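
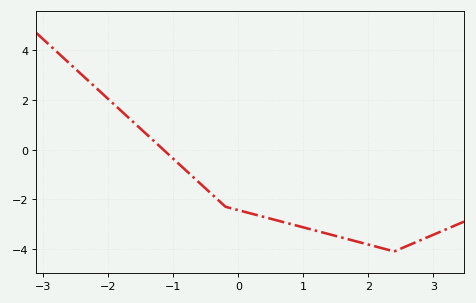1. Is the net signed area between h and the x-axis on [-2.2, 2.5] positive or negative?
negative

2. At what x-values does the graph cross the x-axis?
-1.2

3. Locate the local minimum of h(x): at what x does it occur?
2.4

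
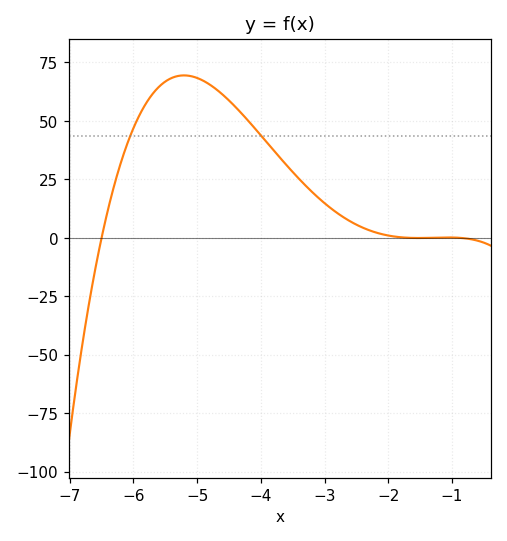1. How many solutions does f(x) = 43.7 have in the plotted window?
2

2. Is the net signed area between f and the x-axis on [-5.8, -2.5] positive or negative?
positive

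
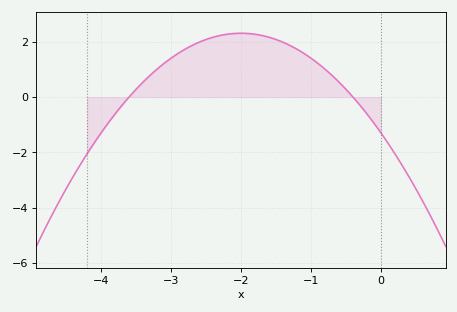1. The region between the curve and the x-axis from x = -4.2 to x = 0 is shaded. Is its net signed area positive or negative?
positive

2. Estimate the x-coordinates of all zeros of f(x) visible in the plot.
-3.6, -0.4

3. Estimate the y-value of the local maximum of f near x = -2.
2.3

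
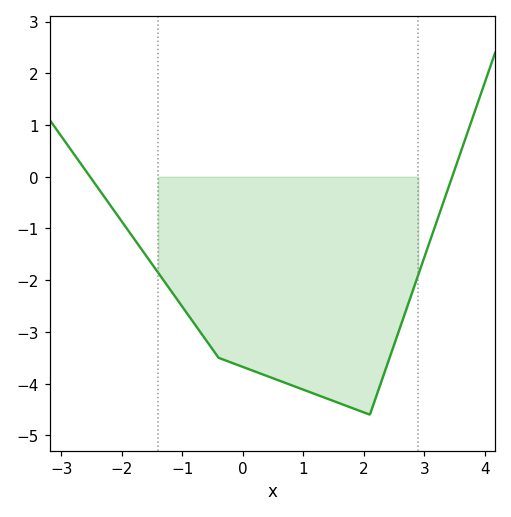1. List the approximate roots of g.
-2.5, 3.5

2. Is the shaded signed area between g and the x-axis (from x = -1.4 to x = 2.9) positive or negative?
negative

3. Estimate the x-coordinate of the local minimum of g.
2.1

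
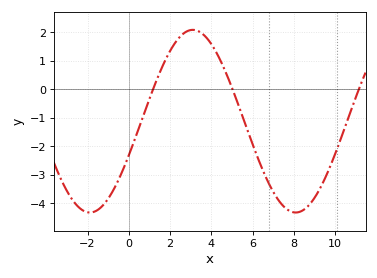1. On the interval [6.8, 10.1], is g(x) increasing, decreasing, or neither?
neither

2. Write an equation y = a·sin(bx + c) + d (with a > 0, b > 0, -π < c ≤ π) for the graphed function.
y = 3.21sin(0.63x - 0.38) - 1.12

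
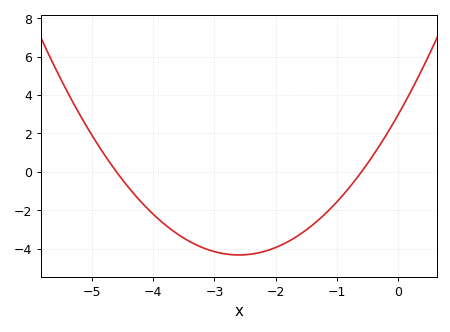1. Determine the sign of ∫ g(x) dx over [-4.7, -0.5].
negative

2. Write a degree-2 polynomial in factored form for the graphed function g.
y = 1.08(x + 4.6)(x + 0.6)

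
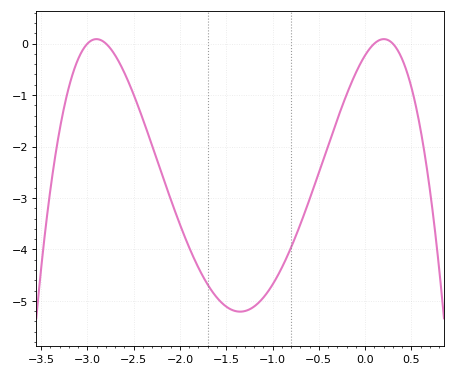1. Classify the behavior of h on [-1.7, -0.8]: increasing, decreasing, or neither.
neither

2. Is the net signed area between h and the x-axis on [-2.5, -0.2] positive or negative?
negative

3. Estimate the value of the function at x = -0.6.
-3.03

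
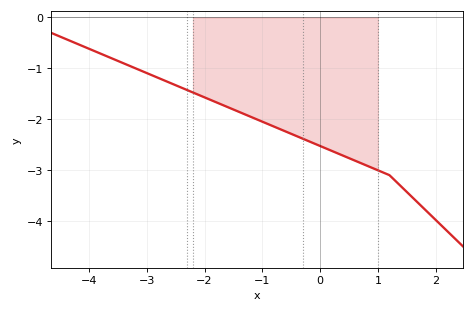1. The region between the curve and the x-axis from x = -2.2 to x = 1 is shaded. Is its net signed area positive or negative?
negative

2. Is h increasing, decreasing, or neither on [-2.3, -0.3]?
decreasing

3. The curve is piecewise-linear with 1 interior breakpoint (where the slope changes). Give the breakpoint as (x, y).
(1.2, -3.1)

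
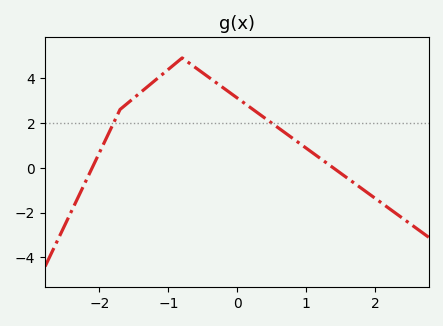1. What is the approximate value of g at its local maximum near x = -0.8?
4.8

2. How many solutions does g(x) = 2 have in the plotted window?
2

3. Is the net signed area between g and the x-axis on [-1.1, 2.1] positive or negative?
positive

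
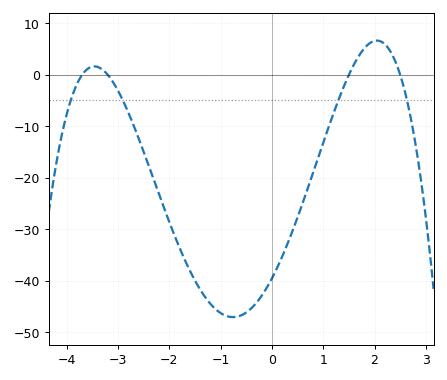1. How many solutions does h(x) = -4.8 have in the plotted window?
4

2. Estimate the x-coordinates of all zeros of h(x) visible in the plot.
-3.8, -3.2, 1.6, 2.4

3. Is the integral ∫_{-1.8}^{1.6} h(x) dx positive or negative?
negative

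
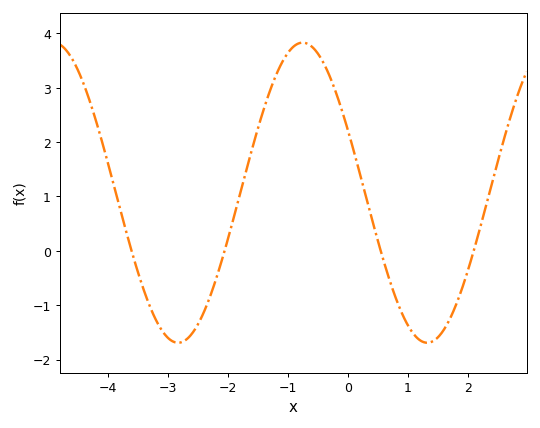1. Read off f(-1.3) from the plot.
2.9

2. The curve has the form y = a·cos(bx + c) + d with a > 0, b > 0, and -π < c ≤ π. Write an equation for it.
y = 2.76cos(1.5x + 1.1) + 1.07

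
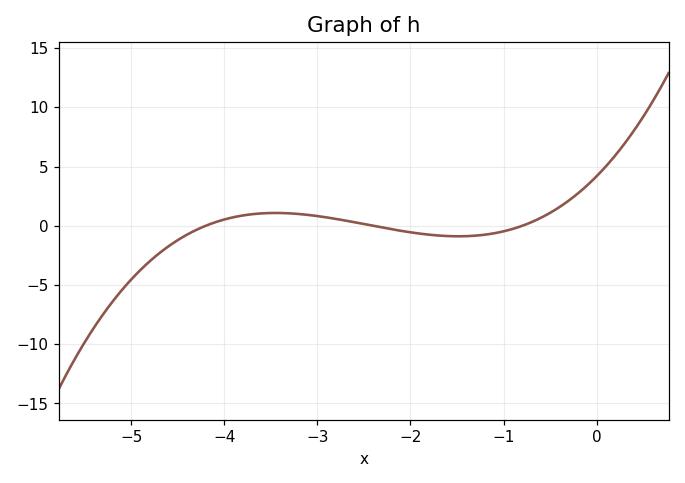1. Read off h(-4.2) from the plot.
0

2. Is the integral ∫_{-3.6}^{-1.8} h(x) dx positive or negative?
positive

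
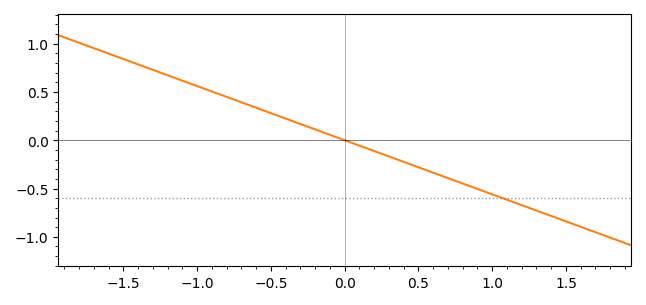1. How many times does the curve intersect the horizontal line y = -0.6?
1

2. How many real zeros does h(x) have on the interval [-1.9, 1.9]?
1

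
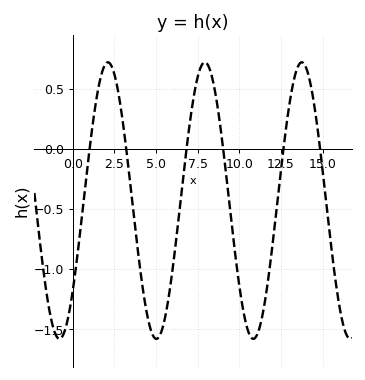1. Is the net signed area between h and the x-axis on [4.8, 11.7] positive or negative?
negative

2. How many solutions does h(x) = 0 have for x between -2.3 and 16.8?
6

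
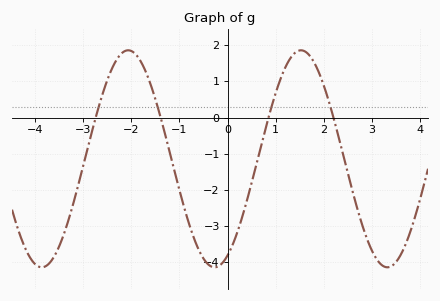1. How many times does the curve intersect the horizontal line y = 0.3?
4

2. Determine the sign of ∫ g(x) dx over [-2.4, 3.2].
negative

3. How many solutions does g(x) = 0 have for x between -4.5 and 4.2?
4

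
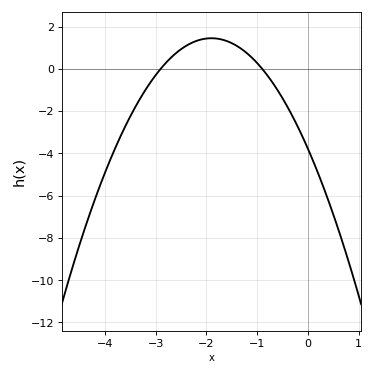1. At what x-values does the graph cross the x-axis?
-2.9, -0.9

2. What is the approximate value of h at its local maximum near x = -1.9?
1.45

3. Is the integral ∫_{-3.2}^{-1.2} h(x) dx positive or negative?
positive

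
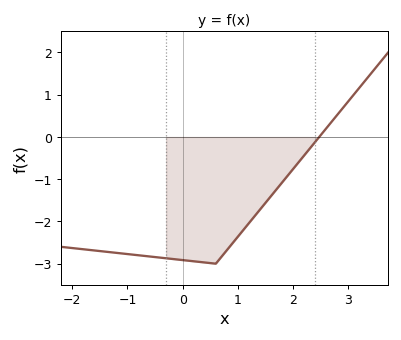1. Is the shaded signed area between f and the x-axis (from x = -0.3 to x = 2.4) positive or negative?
negative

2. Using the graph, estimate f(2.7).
0.4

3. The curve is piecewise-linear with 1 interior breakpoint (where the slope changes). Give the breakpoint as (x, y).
(0.6, -3)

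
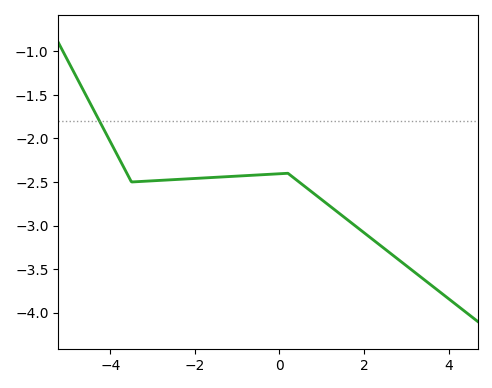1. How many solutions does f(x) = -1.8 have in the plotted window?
1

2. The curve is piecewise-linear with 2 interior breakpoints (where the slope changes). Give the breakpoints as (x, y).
(-3.5, -2.5); (0.2, -2.4)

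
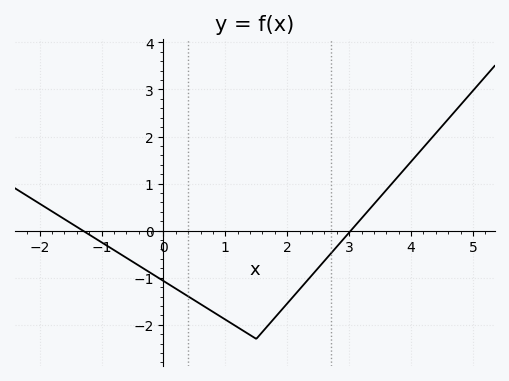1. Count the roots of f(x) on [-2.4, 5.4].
2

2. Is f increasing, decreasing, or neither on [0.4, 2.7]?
neither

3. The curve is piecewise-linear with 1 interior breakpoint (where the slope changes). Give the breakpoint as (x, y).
(1.5, -2.3)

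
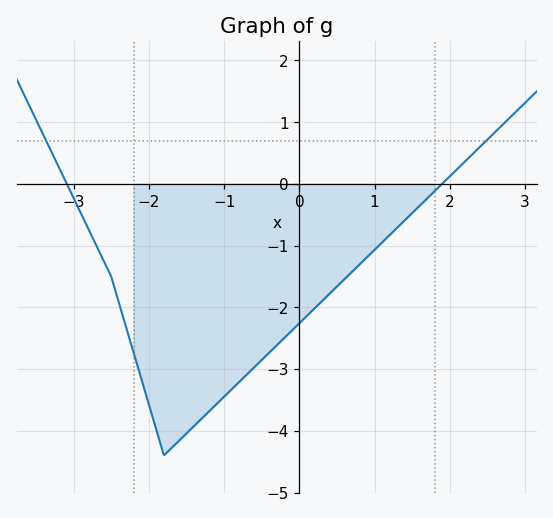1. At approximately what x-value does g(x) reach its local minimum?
-1.8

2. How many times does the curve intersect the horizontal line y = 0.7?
2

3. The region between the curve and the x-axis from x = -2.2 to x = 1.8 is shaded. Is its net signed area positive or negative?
negative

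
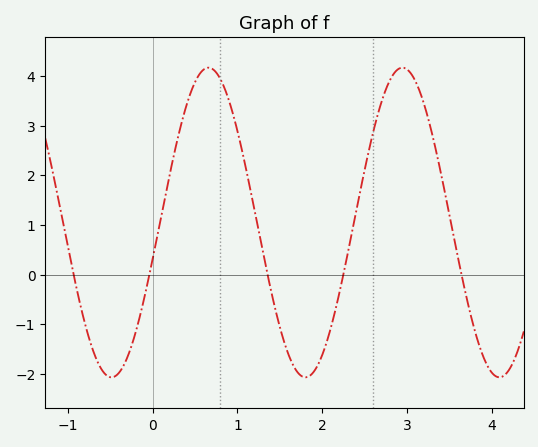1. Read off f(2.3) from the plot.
0.4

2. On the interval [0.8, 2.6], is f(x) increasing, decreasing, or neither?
neither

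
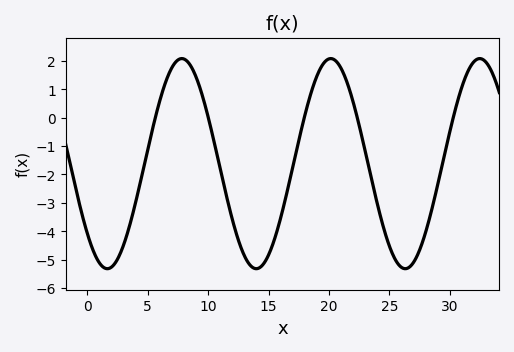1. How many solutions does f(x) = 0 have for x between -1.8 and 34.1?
5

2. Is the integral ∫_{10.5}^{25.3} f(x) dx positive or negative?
negative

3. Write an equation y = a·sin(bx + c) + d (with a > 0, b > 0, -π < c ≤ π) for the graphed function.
y = 3.7sin(0.51x - 2.4) - 1.62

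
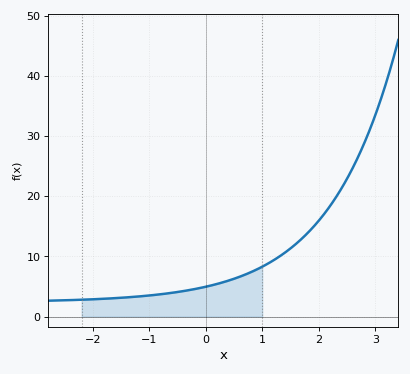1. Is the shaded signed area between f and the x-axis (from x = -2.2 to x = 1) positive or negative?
positive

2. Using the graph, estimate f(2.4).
21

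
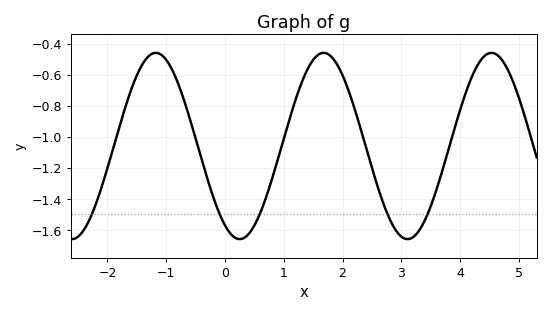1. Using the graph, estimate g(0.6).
-1.49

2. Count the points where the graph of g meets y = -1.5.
5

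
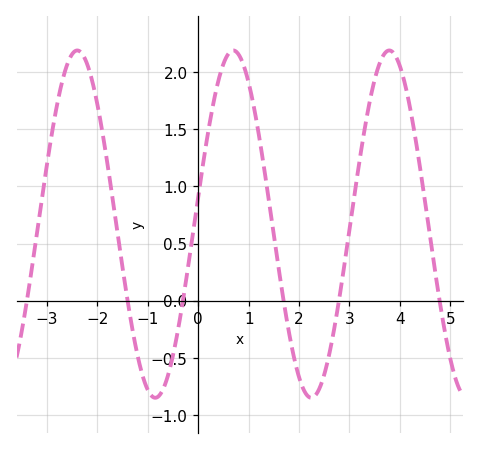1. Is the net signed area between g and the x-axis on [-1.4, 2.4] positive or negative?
positive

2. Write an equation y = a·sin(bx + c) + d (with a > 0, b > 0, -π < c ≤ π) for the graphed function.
y = 1.52sin(2.03x + 0.162) + 0.67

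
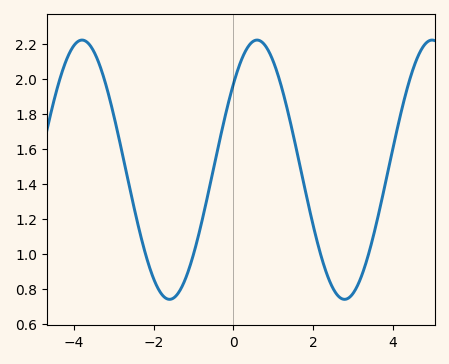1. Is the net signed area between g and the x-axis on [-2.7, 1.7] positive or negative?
positive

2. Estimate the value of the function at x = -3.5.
2.16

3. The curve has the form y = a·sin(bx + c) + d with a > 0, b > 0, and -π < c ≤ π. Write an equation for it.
y = 0.74sin(1.4x + 0.72) + 1.48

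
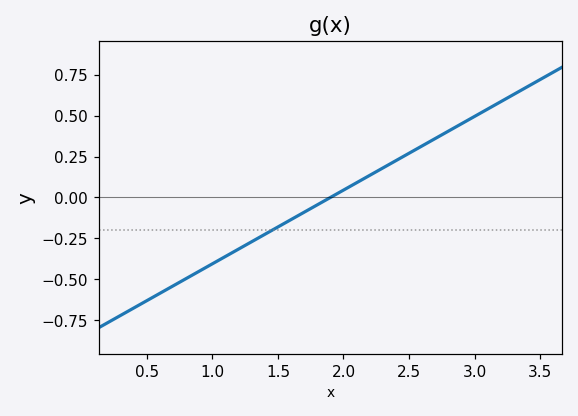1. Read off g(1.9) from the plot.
0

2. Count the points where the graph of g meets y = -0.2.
1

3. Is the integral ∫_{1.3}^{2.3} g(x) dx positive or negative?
negative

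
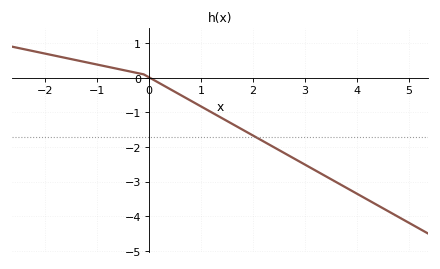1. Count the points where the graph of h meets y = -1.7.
1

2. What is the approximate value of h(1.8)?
-1.5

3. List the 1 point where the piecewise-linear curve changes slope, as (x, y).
(-0.1, 0.1)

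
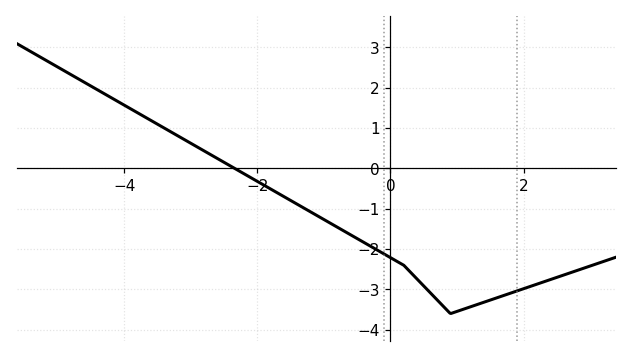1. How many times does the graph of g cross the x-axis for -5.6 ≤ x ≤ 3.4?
1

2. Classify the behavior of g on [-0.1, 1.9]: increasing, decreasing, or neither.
neither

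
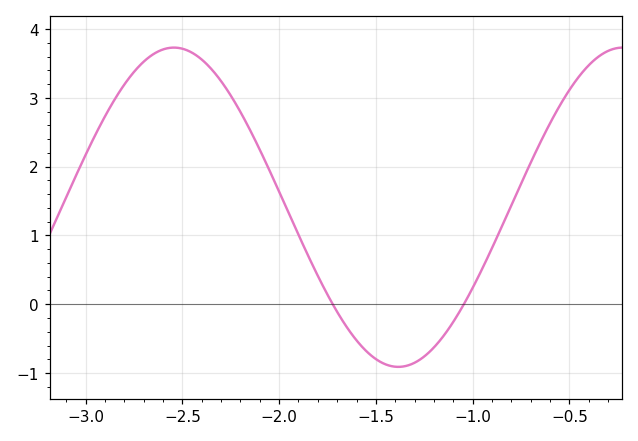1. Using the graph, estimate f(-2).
1.64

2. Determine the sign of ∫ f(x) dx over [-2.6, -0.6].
positive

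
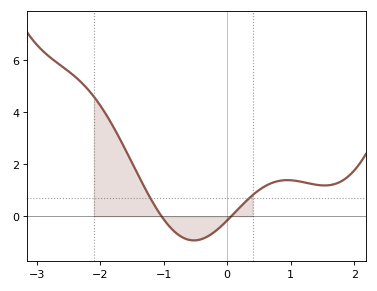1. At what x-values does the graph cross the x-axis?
-1.03, 0.064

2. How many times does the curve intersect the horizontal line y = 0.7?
2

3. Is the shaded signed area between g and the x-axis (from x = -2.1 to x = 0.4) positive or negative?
positive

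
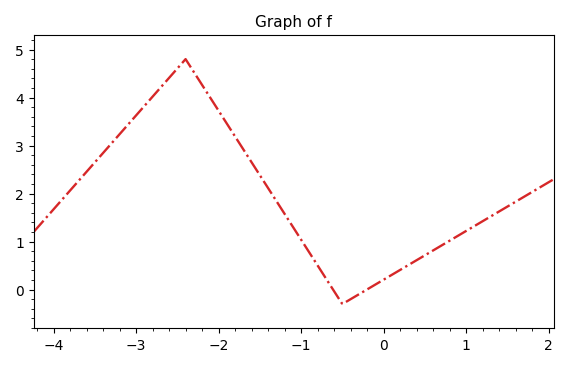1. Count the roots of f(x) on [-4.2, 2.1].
2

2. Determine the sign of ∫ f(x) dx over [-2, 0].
positive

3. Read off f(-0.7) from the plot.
0.237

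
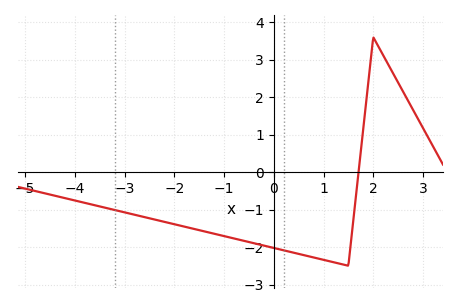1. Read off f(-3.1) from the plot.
-1.04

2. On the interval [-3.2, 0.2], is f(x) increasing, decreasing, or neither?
decreasing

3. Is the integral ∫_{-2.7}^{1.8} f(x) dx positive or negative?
negative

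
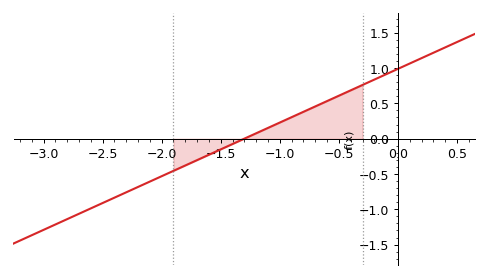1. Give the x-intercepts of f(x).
-1.3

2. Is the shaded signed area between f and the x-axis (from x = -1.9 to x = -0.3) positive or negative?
positive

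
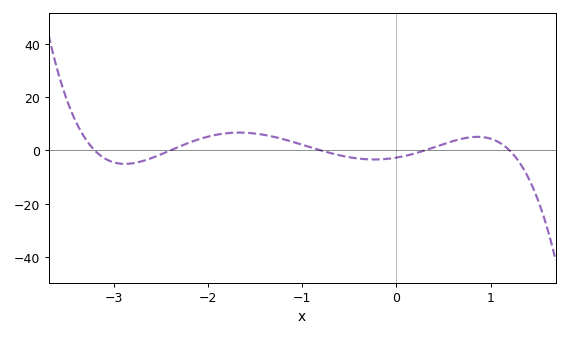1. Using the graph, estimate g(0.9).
5.05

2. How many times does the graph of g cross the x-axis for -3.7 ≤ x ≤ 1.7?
5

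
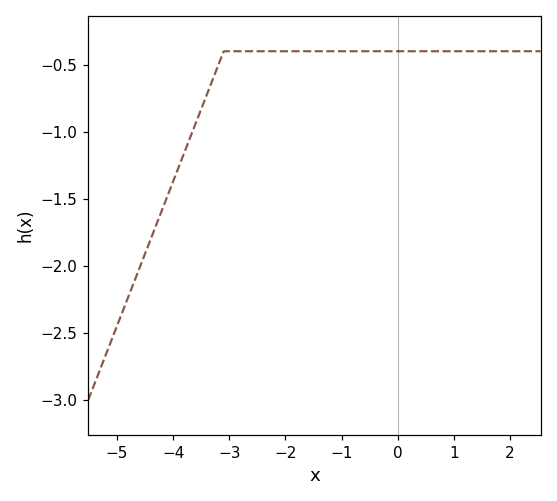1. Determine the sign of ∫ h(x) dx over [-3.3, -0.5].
negative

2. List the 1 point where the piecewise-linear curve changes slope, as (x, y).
(-3.1, -0.4)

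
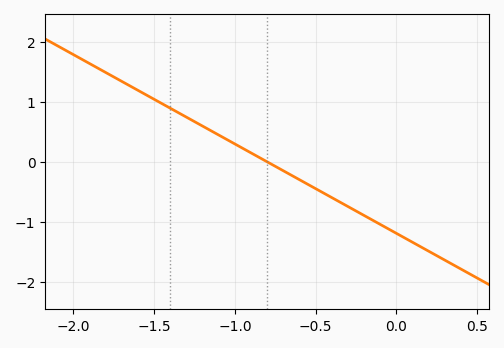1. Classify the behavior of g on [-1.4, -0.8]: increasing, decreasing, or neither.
decreasing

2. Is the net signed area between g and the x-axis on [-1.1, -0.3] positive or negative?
negative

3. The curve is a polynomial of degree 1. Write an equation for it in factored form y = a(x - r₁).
y = -1.49(x + 0.8)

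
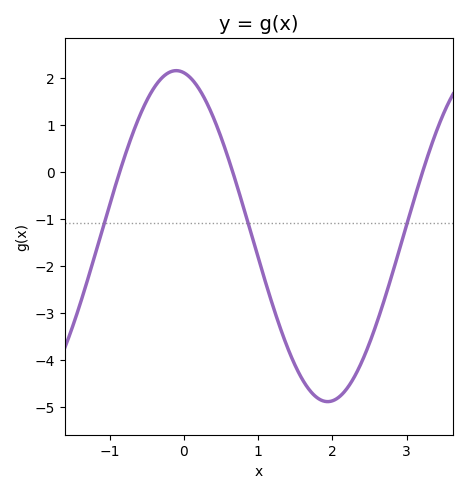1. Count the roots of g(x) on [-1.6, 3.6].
3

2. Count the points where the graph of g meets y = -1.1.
3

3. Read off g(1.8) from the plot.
-4.8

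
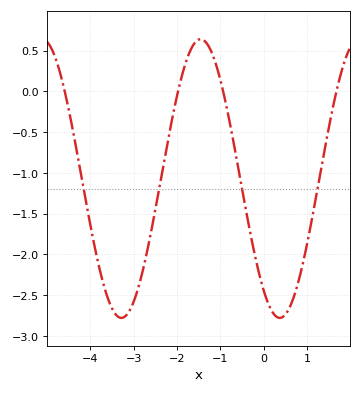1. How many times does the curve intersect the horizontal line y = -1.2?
4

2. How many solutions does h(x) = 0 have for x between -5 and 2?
4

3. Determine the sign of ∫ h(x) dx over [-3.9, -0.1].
negative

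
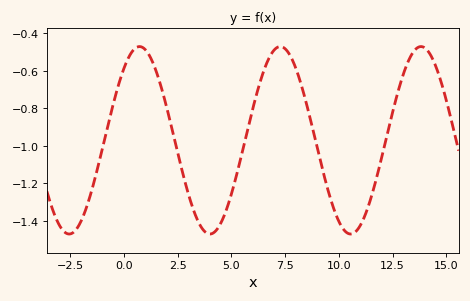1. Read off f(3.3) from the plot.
-1.36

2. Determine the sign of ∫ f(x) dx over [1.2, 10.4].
negative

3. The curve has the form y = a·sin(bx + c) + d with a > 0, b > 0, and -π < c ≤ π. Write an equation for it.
y = 0.5sin(0.96x + 0.87) - 0.97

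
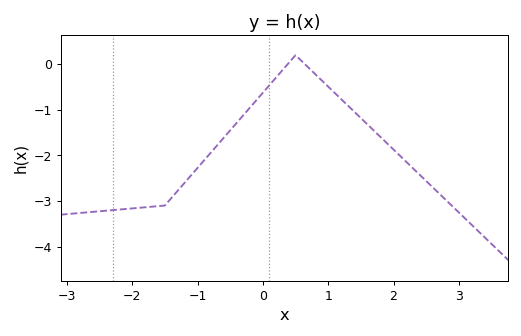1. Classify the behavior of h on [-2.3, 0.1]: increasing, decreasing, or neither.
increasing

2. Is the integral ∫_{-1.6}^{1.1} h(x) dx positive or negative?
negative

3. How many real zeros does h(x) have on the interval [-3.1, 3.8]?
2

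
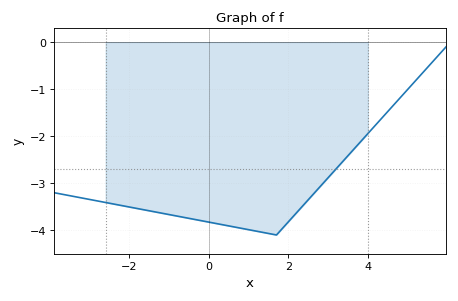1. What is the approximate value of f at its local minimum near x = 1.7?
-4.1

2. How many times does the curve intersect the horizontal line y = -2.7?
1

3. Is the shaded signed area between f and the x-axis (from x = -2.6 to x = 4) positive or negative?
negative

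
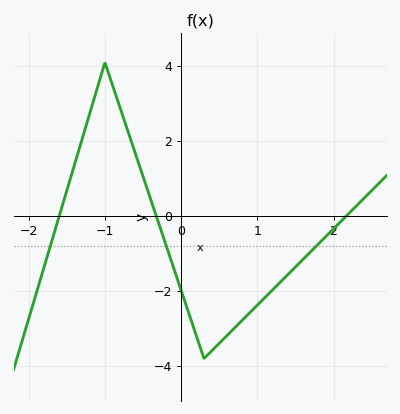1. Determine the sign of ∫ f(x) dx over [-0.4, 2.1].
negative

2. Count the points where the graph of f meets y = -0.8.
3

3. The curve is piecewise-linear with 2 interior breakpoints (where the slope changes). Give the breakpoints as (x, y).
(-1, 4.1); (0.3, -3.8)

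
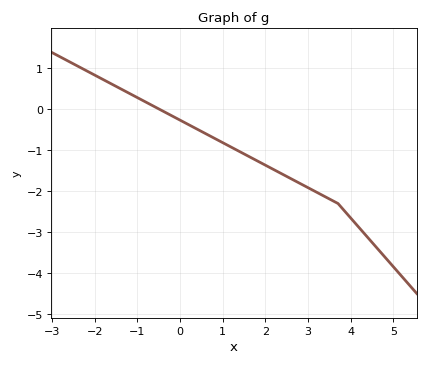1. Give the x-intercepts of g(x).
-0.482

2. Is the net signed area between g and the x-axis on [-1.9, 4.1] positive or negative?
negative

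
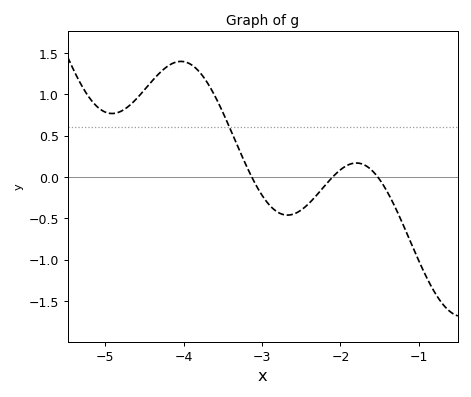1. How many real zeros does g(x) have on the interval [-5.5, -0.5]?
3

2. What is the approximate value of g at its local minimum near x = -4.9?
0.769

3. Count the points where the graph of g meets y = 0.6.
1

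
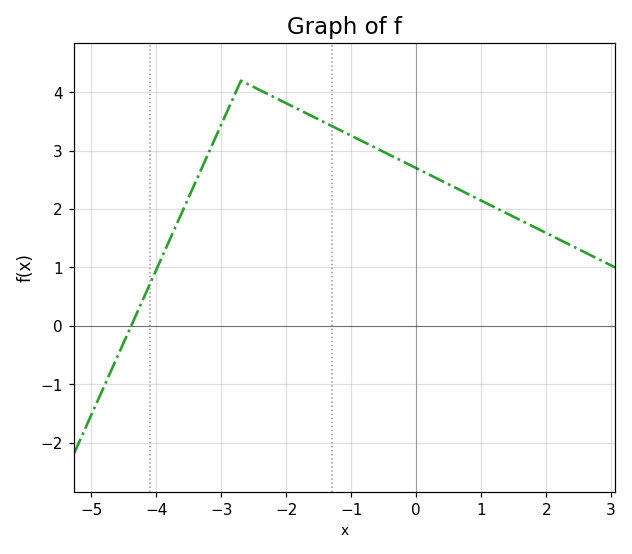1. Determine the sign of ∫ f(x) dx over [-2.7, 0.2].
positive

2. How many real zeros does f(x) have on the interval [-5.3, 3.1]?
1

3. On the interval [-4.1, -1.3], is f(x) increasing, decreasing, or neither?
neither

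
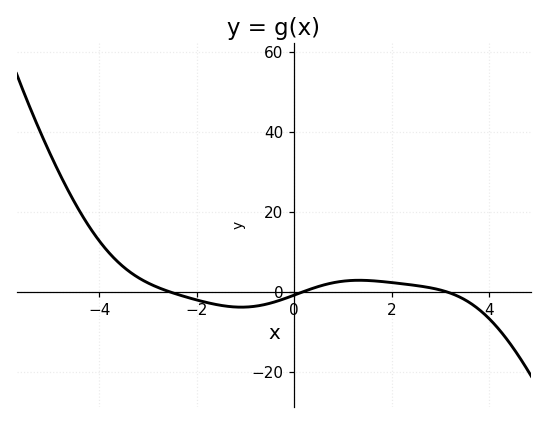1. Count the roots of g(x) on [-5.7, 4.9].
3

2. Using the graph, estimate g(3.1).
0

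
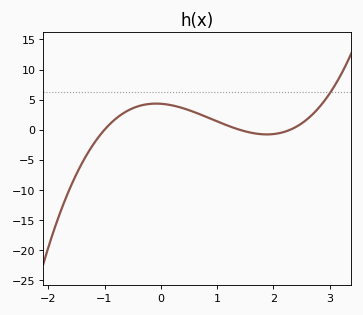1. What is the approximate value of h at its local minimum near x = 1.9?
-0.778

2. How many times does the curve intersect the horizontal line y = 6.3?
1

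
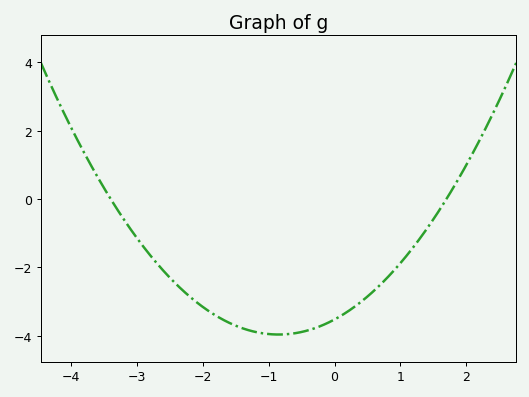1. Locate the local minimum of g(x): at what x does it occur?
-0.8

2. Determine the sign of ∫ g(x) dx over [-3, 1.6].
negative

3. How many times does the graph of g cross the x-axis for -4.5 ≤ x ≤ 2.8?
2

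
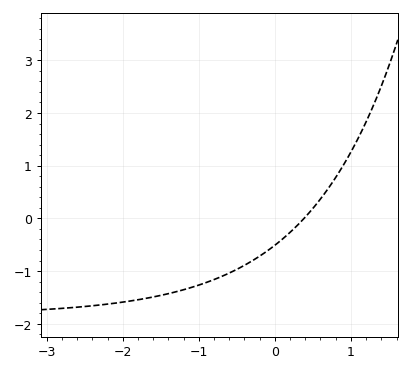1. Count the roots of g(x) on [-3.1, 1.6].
1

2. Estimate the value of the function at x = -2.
-1.6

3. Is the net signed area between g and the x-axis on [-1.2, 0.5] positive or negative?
negative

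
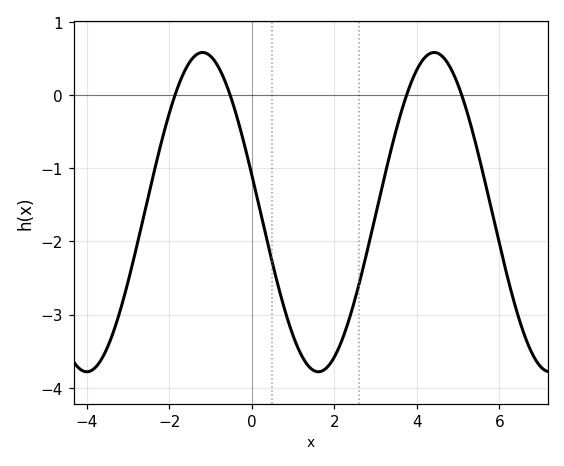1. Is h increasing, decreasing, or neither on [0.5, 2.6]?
neither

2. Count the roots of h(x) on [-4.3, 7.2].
4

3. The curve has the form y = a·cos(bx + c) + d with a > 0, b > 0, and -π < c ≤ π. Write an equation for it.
y = 2.18cos(1.12x + 1.33) - 1.6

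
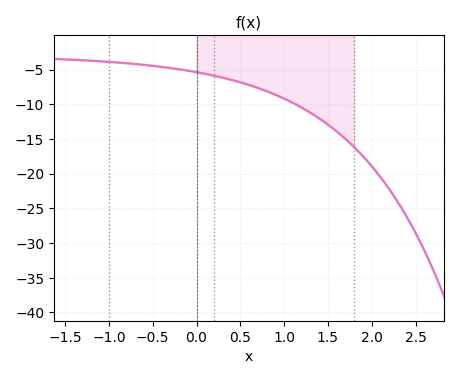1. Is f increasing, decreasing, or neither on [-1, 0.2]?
decreasing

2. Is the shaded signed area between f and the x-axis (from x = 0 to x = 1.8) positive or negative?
negative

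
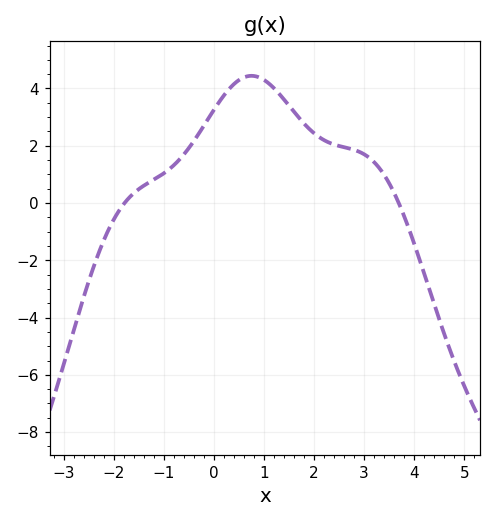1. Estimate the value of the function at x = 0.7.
4.43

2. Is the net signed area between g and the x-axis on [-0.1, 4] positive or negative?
positive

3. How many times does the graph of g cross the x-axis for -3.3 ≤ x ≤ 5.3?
2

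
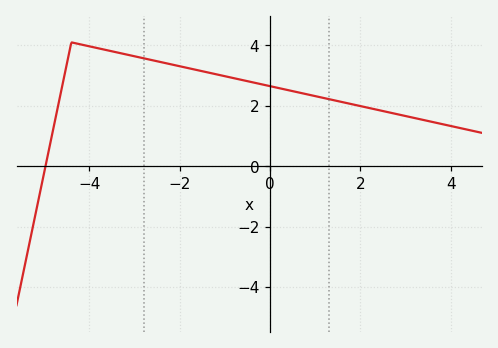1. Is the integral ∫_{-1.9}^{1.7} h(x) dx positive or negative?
positive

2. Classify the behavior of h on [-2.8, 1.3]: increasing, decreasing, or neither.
decreasing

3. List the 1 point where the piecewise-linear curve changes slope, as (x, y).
(-4.4, 4.1)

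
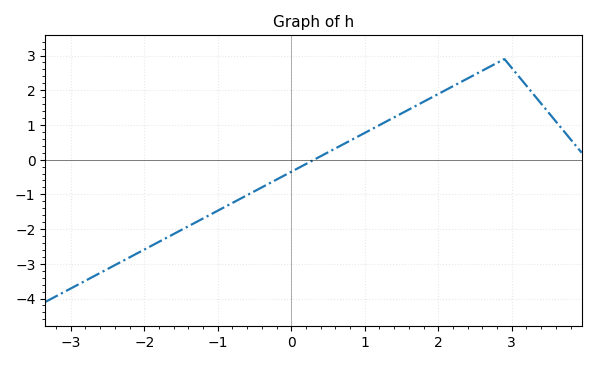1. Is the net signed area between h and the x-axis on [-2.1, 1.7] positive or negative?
negative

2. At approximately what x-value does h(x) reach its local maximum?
2.9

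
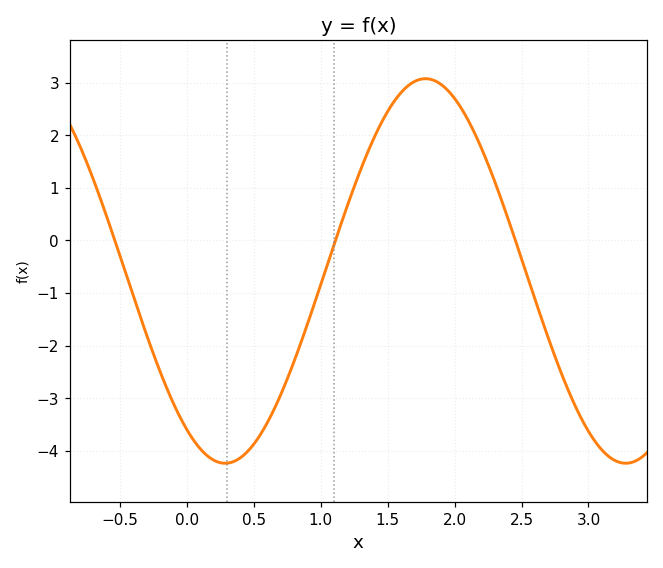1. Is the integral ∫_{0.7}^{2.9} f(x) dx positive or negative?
positive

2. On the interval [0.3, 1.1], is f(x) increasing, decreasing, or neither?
increasing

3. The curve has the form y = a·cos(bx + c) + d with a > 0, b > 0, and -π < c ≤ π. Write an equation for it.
y = 3.66cos(2.1x + 2.5) - 0.58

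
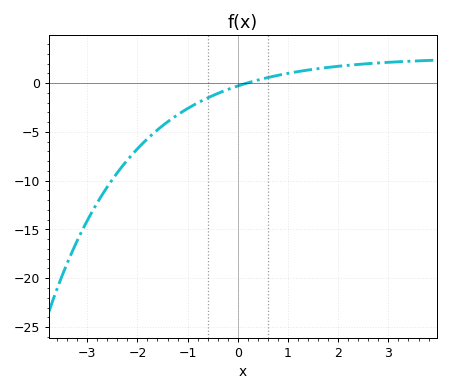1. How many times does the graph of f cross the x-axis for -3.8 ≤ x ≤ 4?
1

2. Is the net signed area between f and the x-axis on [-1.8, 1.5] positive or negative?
negative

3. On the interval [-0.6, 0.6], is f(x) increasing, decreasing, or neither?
increasing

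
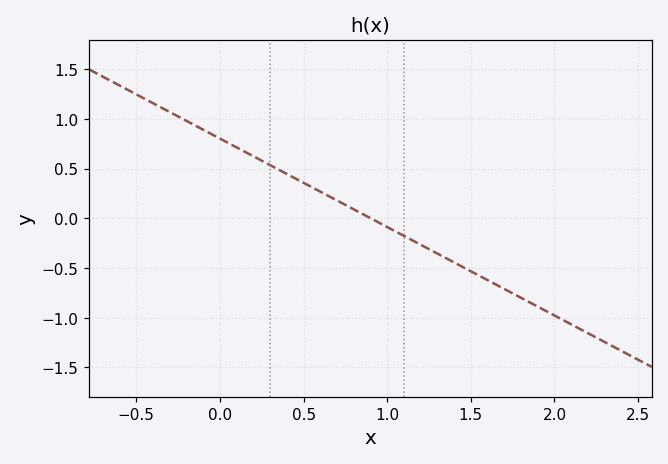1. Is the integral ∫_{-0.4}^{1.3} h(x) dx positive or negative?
positive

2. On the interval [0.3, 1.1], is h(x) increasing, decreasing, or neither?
decreasing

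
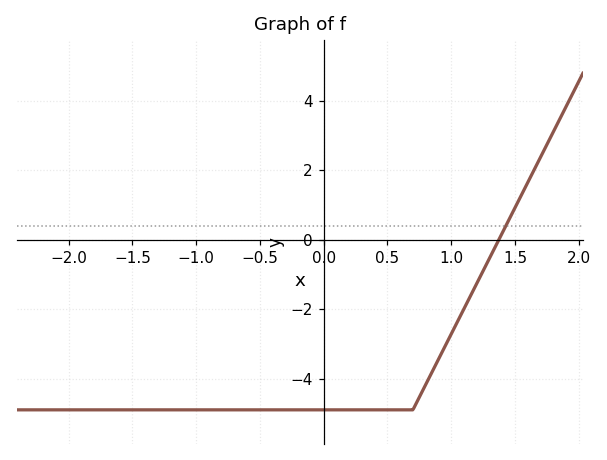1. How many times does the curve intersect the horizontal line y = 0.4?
1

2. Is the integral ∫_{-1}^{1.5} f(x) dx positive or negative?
negative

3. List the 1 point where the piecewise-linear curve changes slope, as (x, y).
(0.7, -4.9)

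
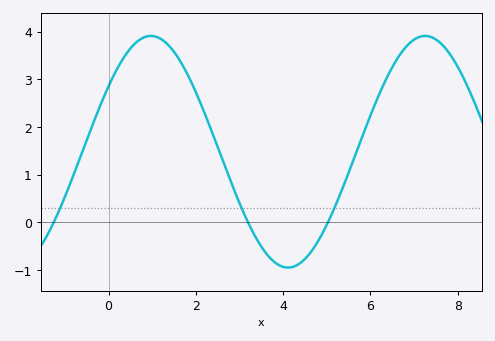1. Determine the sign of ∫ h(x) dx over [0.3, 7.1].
positive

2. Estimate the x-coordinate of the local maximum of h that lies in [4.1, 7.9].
7.25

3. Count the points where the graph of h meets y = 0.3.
3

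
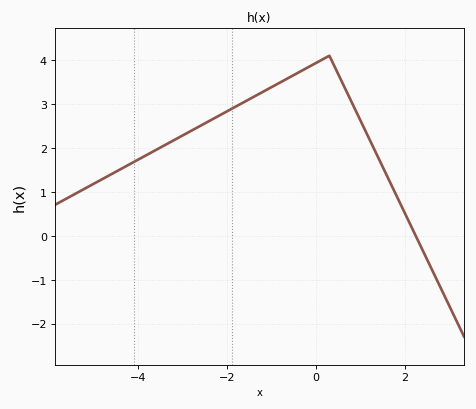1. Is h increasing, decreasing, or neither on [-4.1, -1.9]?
increasing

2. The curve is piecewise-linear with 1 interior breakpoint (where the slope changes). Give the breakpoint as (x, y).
(0.3, 4.1)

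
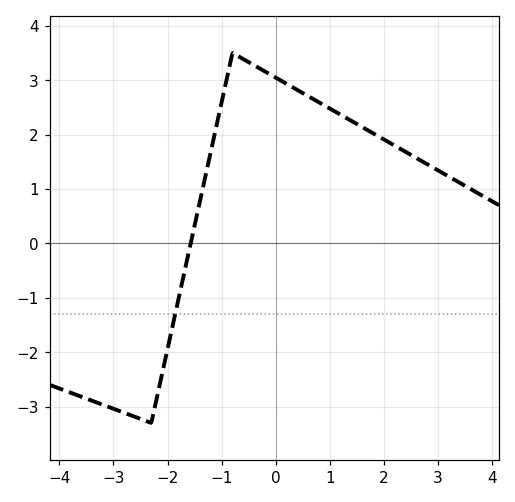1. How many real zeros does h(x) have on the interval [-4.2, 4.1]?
1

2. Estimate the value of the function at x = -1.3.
1.2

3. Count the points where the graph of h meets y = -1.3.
1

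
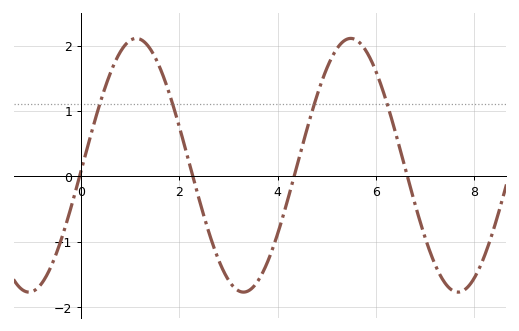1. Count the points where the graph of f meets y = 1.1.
4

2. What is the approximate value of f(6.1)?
1.4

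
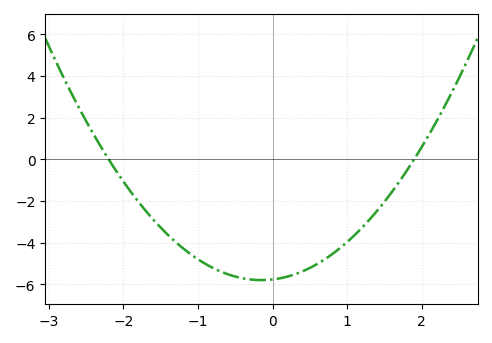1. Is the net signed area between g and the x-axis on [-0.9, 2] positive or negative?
negative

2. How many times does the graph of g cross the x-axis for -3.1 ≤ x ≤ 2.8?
2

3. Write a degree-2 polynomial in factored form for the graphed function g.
y = 1.38(x + 2.2)(x - 1.9)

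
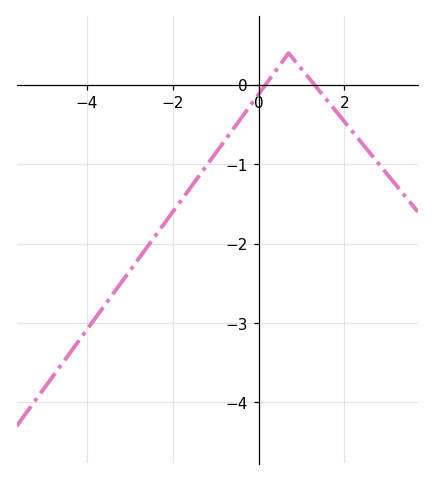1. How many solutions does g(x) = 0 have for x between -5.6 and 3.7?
2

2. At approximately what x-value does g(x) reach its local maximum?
0.8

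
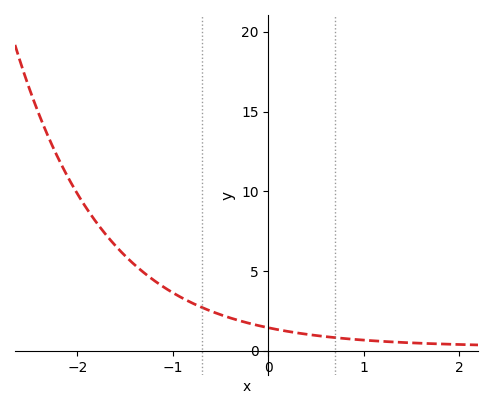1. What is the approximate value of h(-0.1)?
1.5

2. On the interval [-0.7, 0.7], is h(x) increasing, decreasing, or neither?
decreasing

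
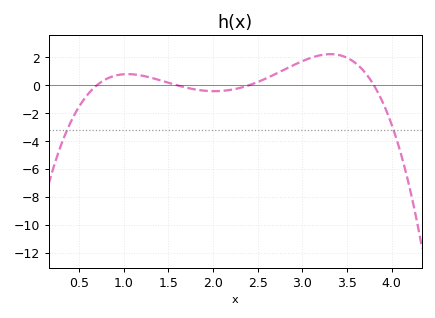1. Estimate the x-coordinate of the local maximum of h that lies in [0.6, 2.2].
1.04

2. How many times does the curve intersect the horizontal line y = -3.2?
2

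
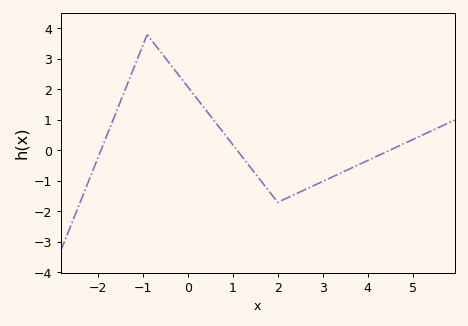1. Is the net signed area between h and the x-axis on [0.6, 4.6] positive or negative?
negative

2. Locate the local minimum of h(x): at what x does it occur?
2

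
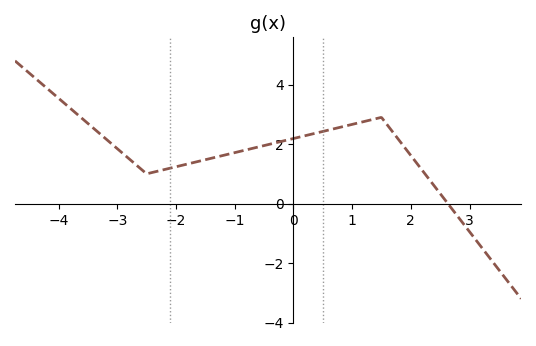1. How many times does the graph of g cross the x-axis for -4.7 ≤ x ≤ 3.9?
1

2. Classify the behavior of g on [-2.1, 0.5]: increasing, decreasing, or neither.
increasing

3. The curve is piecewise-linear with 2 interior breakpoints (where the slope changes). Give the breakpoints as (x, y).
(-2.5, 1); (1.5, 2.9)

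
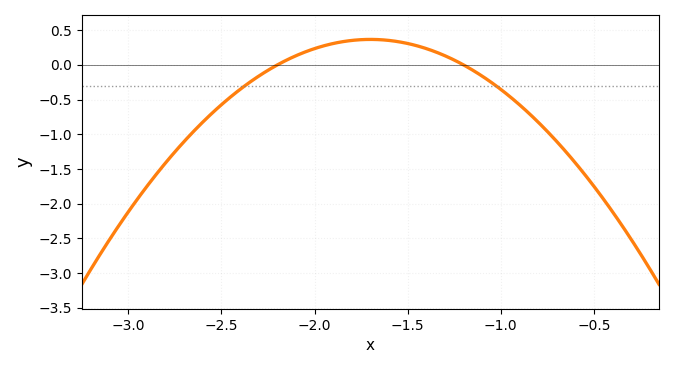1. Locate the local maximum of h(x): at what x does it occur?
-1.7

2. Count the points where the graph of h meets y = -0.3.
2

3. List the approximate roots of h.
-2.2, -1.2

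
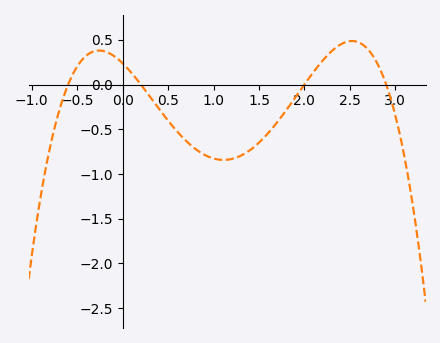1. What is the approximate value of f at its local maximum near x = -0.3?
0.38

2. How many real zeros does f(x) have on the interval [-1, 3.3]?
4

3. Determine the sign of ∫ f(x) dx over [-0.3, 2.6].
negative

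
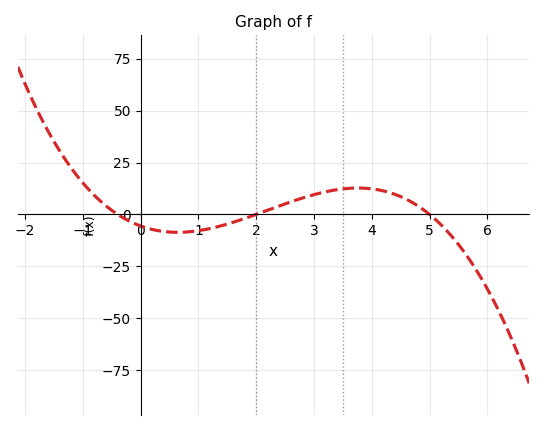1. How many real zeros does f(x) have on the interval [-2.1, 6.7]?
3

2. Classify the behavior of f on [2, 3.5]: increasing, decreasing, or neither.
increasing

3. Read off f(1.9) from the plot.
-0.998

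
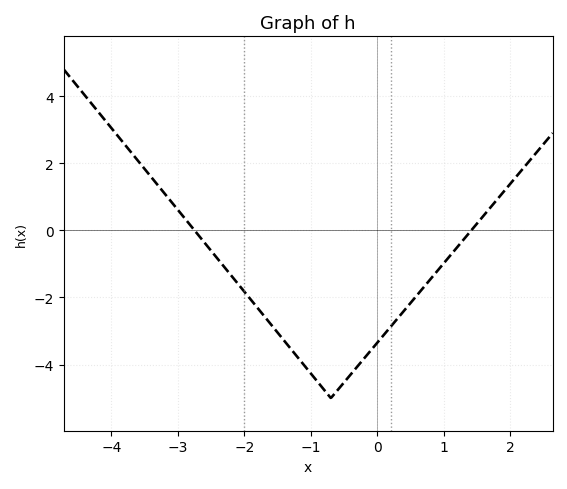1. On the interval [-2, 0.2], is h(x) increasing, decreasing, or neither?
neither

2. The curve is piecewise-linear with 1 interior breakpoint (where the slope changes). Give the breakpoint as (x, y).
(-0.7, -5)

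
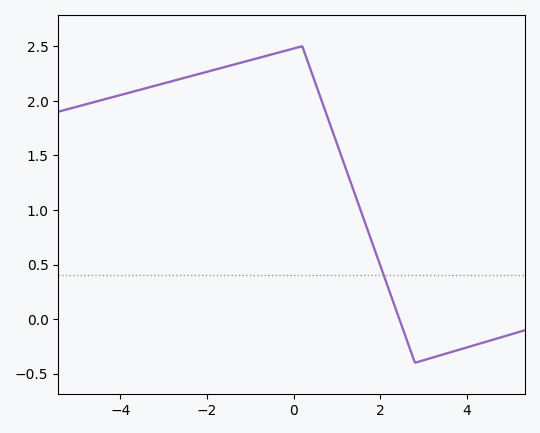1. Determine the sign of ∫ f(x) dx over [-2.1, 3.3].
positive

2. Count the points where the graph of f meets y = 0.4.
1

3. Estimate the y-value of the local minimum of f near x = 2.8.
-0.4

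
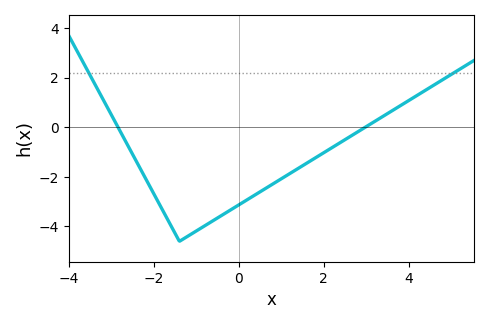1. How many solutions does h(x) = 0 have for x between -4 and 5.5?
2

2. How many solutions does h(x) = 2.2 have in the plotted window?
2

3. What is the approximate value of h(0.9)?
-2.2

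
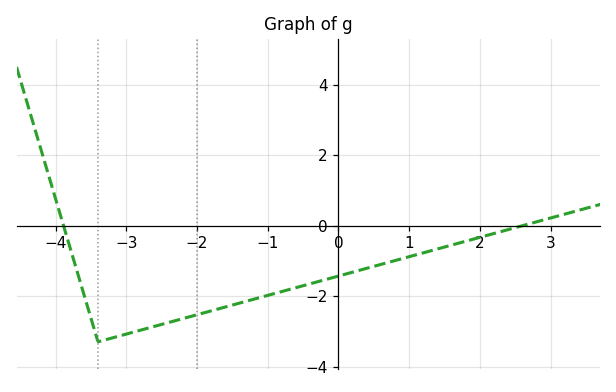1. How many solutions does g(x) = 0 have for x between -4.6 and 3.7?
2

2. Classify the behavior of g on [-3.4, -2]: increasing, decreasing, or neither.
increasing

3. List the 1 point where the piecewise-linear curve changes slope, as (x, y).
(-3.4, -3.3)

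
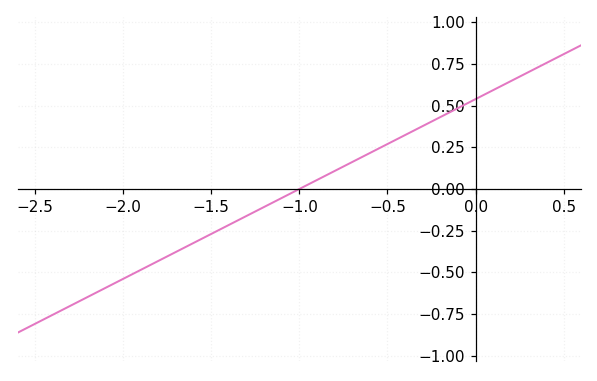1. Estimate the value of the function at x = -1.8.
-0.432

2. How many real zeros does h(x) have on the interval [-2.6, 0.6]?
1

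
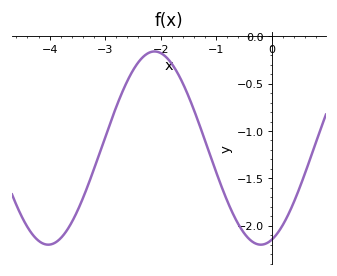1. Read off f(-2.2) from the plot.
-0.171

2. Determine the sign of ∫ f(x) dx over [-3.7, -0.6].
negative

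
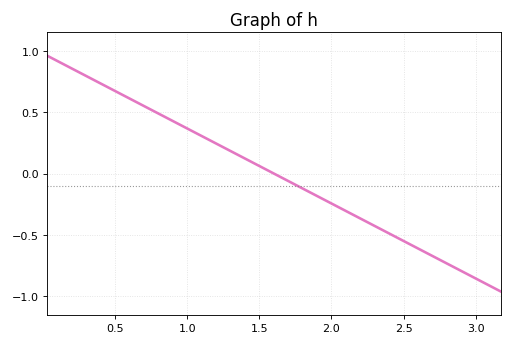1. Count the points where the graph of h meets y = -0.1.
1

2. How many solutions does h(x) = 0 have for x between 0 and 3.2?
1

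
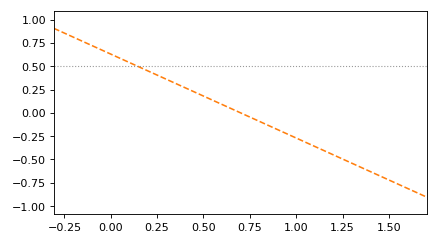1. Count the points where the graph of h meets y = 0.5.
1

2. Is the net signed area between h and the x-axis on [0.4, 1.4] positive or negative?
negative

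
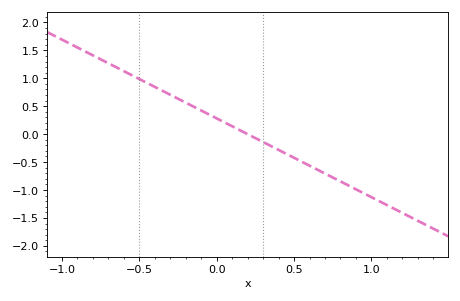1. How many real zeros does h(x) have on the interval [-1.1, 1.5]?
1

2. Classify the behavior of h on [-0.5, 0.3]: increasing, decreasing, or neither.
decreasing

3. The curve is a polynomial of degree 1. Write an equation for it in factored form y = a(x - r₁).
y = -1.41(x - 0.2)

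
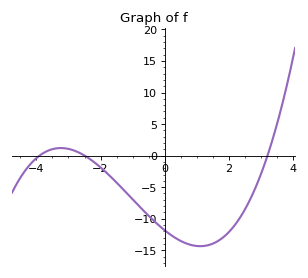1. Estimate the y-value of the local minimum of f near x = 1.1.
-14.4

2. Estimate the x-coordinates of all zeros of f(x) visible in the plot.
-3.9, -2.5, 3.2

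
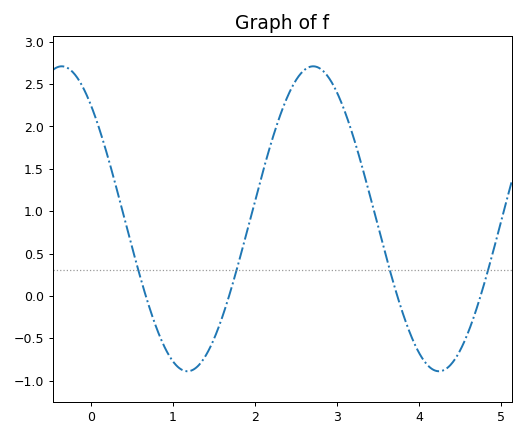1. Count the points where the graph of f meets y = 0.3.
4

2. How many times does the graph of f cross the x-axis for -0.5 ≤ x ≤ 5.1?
4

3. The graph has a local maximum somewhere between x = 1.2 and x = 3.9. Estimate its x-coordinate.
2.7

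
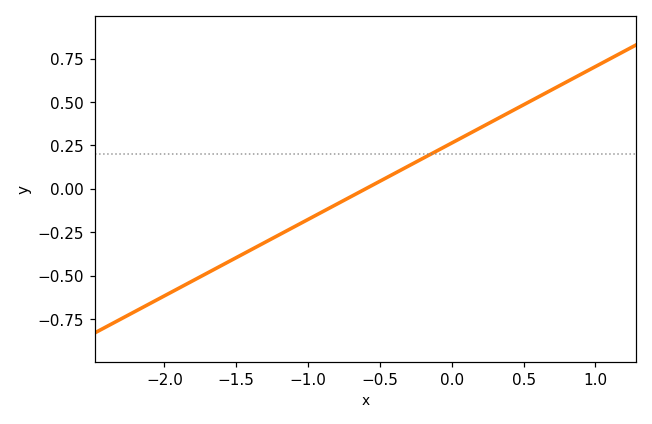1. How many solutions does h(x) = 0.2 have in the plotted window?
1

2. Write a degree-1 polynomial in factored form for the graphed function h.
y = 0.44(x + 0.6)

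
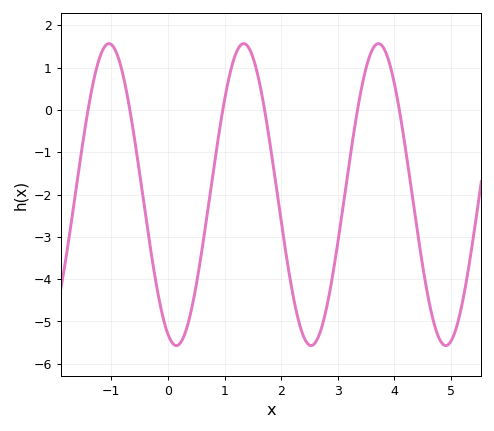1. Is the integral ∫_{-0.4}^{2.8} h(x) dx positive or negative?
negative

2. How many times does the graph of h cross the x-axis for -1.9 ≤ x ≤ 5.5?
6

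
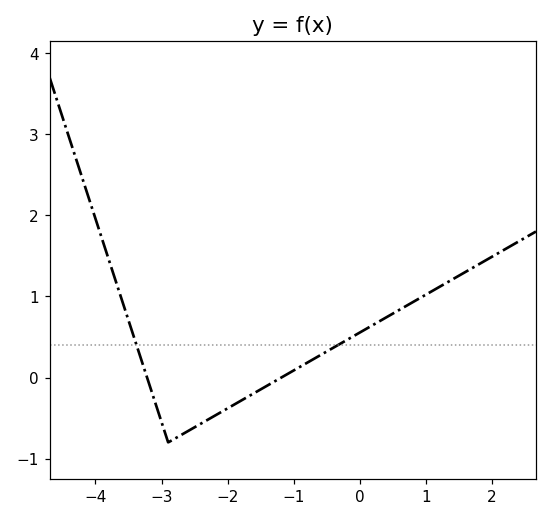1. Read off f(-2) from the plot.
-0.38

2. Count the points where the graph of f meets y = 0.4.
2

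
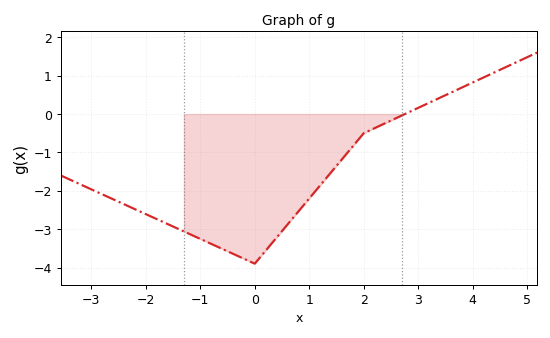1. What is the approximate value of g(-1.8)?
-2.74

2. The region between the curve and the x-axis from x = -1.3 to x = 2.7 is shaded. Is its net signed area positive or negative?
negative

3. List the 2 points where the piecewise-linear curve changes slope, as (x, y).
(0, -3.9); (2, -0.5)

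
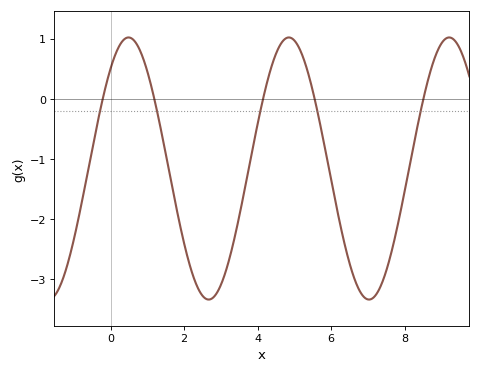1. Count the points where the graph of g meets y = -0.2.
5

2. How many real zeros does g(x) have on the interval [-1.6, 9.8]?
5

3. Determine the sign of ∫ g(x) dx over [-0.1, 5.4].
negative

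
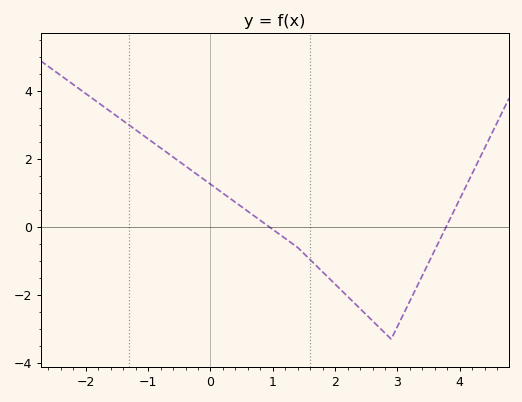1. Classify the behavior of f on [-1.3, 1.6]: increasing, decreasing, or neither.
decreasing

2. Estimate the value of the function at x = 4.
0.8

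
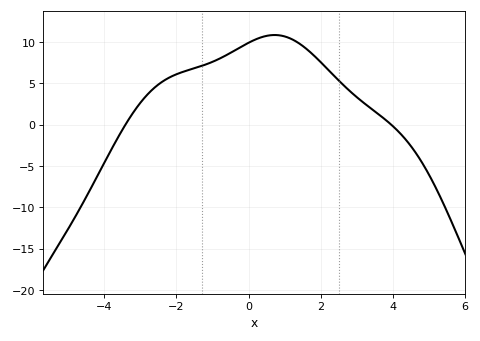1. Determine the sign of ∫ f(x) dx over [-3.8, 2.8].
positive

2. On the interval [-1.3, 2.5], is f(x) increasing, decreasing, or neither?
neither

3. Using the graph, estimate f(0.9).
10.8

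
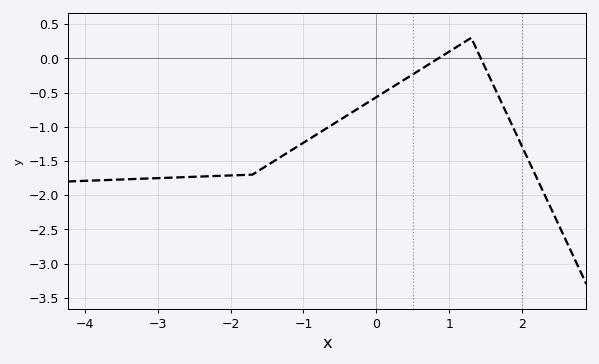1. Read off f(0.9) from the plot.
0.05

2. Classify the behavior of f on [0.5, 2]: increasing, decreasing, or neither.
neither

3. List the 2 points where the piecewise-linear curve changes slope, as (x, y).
(-1.7, -1.7); (1.3, 0.3)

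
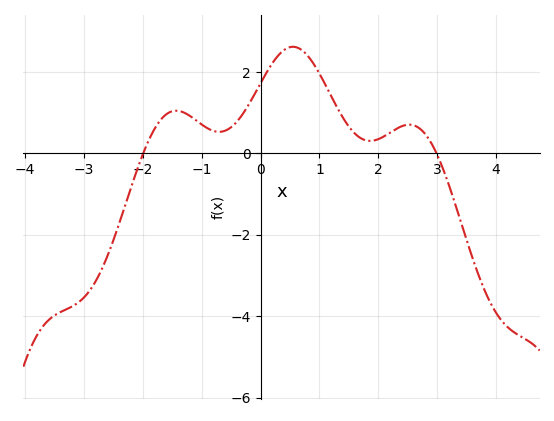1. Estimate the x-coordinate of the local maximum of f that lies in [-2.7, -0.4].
-1.43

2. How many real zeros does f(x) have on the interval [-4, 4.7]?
2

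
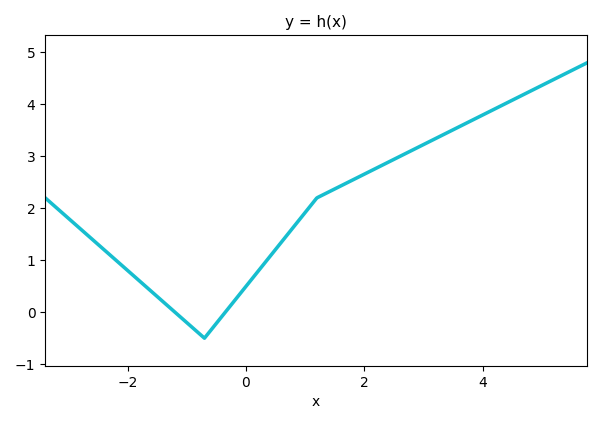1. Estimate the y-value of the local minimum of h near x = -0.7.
-0.5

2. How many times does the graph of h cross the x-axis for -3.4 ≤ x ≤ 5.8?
2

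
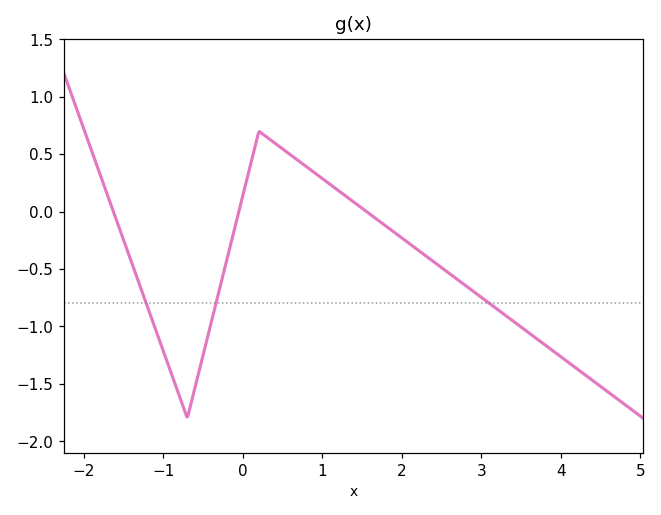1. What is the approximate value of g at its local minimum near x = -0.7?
-1.8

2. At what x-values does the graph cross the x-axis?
-1.6, -0.1, 1.6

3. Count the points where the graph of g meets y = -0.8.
3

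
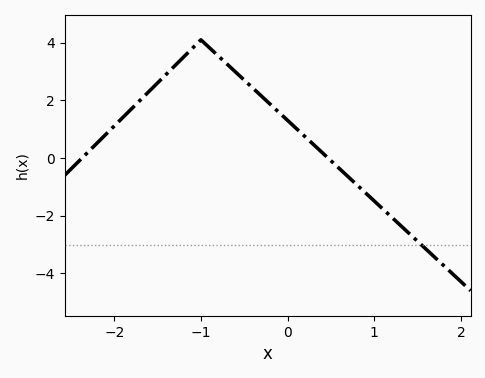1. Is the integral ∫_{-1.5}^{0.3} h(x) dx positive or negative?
positive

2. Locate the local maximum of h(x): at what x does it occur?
-1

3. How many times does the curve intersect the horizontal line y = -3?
1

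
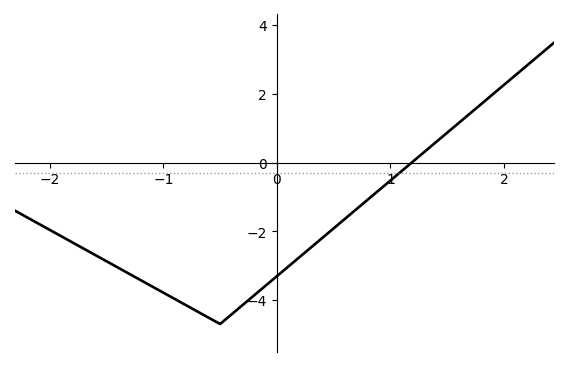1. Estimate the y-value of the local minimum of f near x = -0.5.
-4.6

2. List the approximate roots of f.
1.2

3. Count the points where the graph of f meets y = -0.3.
1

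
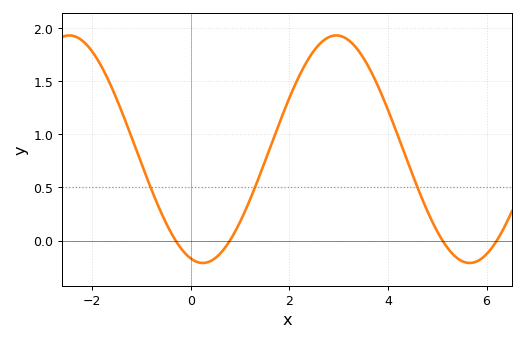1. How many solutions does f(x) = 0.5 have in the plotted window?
3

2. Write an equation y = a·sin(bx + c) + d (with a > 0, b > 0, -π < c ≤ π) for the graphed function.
y = 1.07sin(1.16x - 1.85) + 0.86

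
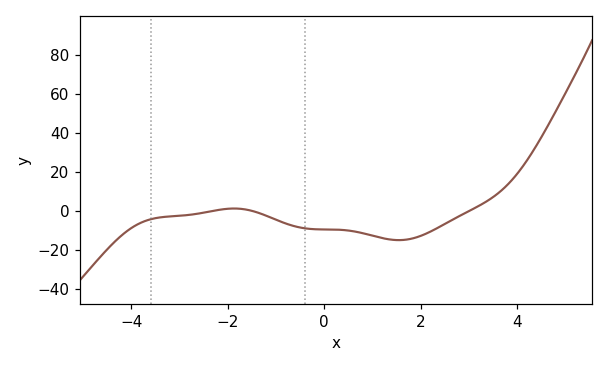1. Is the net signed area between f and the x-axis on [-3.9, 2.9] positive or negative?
negative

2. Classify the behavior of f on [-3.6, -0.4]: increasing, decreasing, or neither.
neither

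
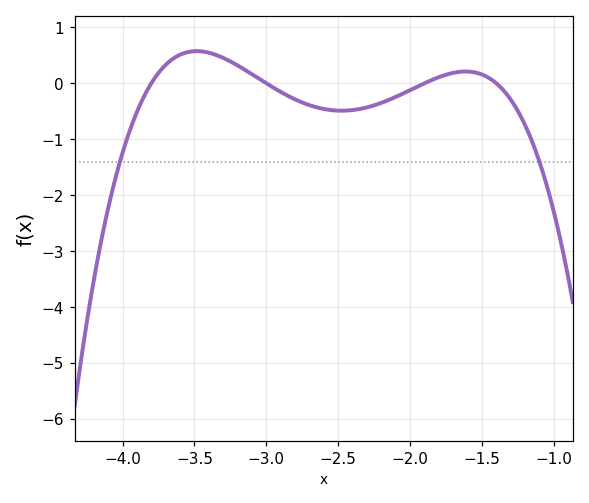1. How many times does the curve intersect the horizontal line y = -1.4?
2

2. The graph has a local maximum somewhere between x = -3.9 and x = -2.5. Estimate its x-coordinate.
-3.49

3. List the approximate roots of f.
-3.8, -3, -1.9, -1.4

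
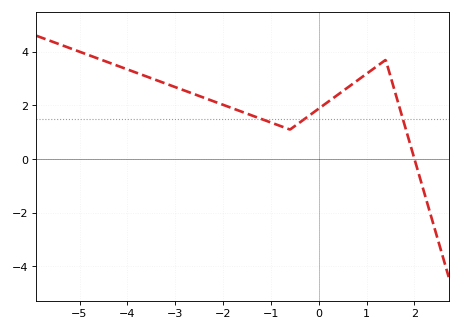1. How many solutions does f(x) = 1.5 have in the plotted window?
3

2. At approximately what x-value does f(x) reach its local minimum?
-0.6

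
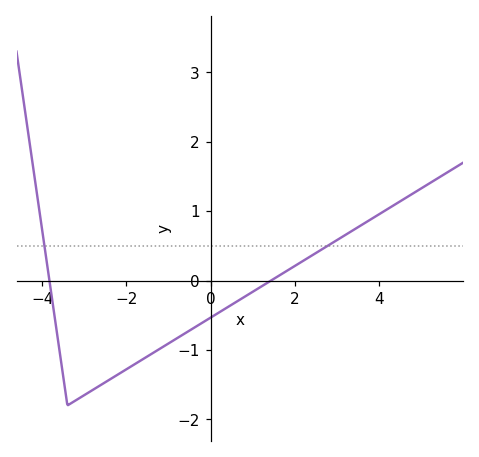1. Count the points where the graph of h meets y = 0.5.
2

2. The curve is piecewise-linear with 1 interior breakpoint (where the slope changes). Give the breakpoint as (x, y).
(-3.4, -1.8)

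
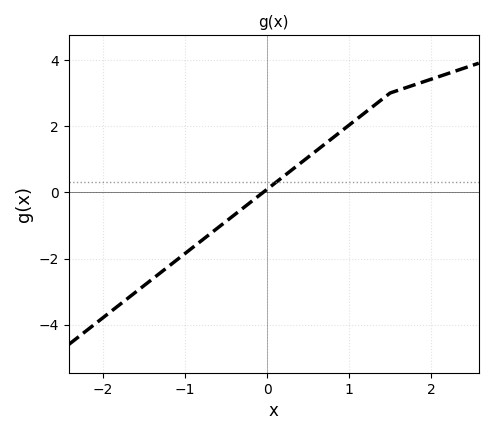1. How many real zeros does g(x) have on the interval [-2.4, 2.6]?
1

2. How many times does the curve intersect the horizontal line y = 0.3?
1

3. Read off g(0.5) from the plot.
1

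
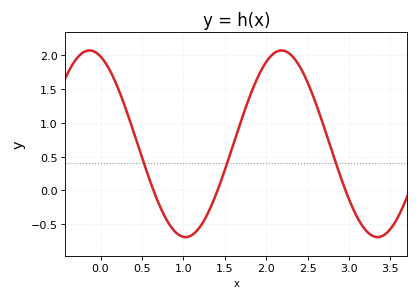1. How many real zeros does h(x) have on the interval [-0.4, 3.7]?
3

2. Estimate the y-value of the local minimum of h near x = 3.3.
-0.69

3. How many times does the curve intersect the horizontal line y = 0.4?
3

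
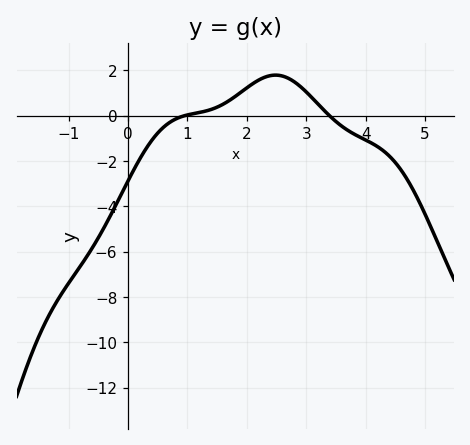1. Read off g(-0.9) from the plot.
-7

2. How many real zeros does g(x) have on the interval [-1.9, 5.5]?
2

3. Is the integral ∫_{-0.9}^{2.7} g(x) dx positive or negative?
negative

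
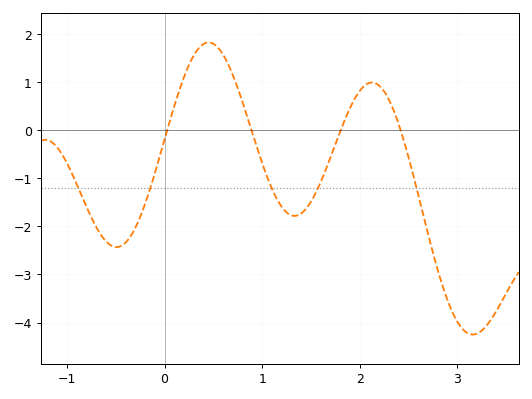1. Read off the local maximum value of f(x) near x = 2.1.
0.996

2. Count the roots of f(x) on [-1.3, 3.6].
4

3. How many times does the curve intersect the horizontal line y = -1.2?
5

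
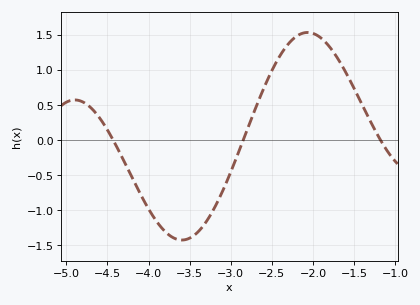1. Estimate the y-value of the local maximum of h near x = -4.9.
0.576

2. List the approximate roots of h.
-4.43, -2.85, -1.18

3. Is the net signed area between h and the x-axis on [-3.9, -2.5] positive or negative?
negative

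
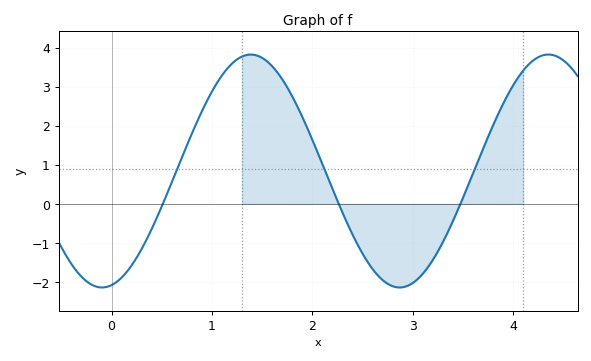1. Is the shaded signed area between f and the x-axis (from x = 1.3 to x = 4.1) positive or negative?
positive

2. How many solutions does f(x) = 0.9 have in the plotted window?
3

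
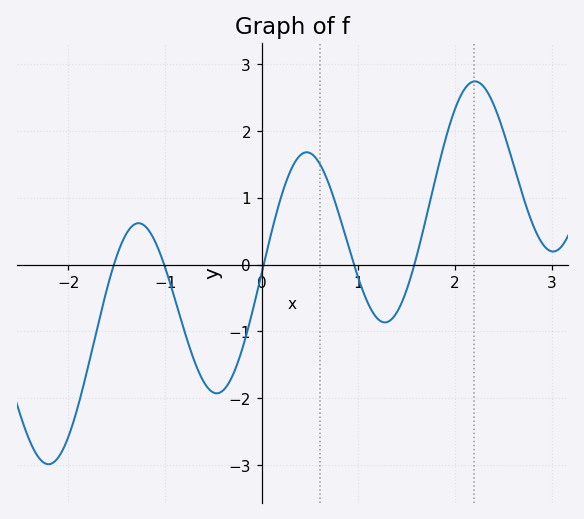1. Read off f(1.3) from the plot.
-0.9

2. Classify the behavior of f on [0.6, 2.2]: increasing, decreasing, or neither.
neither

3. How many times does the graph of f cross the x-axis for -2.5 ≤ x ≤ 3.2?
5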